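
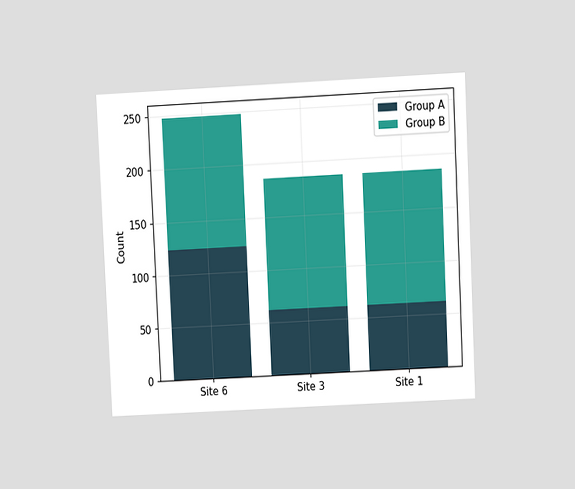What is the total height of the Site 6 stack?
248

The chart is tilted about 3° counter-clockwise and viewed at a slight angle. The Site 6 stack's top reaches 248 on the y-axis.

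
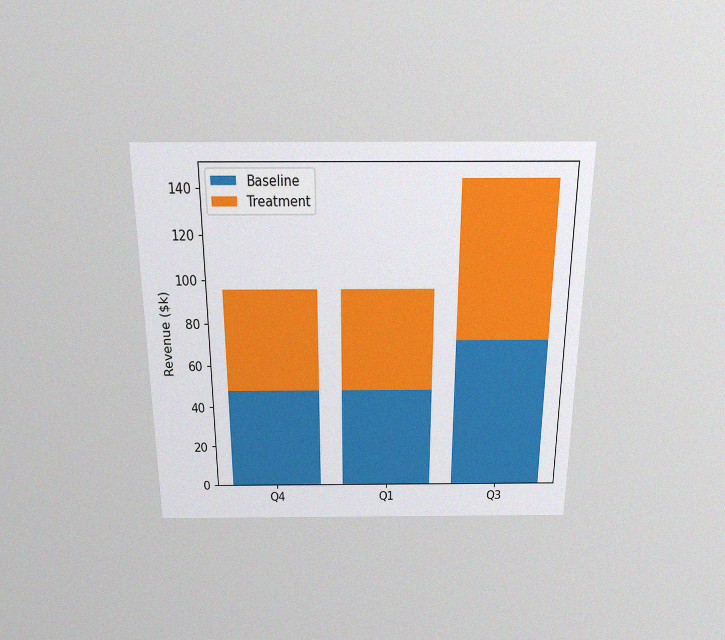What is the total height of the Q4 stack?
The chart is viewed slightly from above, with some photo noise. The Q4 stack's top reaches $96k on the y-axis.

$96k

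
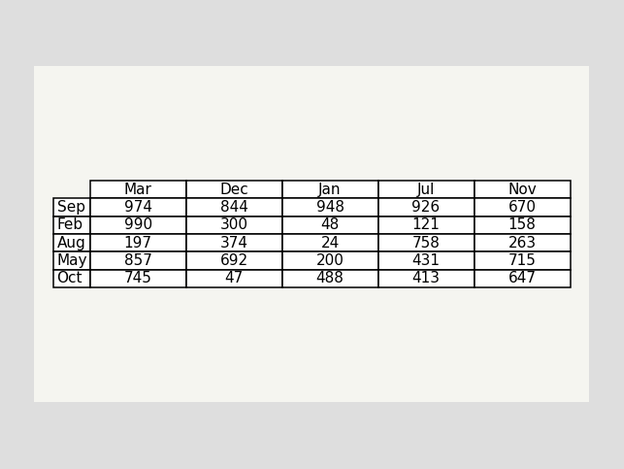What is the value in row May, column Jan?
The (May, Jan) cell reads 200.

200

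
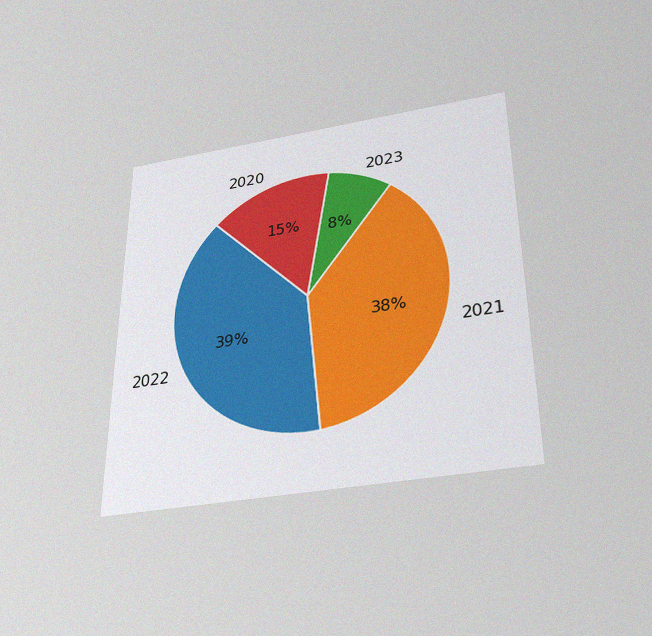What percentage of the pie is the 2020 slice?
15%

The chart is viewed slightly from below, with some photo noise. The 2020 slice takes up 15% of the pie.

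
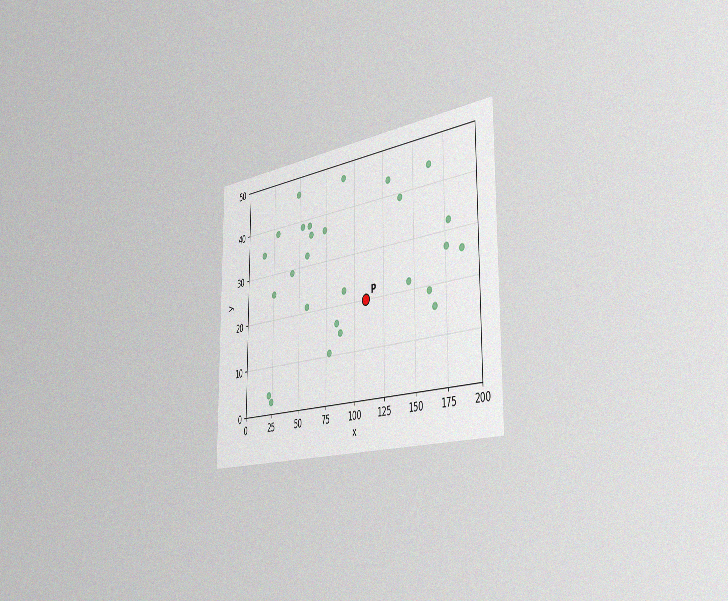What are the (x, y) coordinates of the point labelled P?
The chart is viewed slightly from the right, with some photo noise. Following the gridlines from P to each axis, P sits at (110, 20).

(110, 20)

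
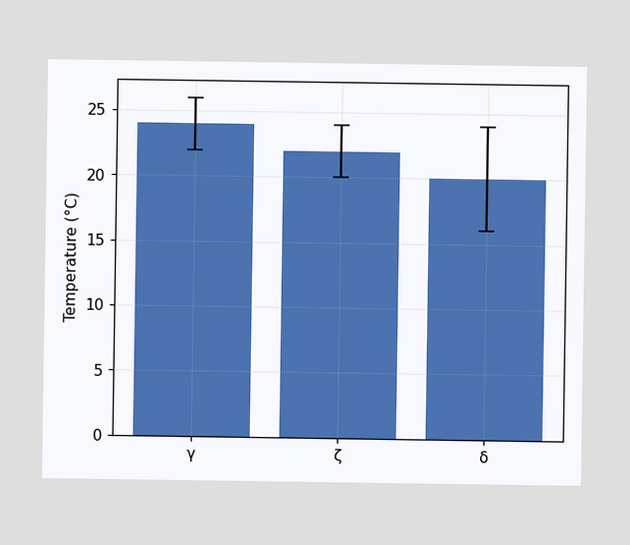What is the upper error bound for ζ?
24°C

The ζ bar's upper whisker reaches 24°C.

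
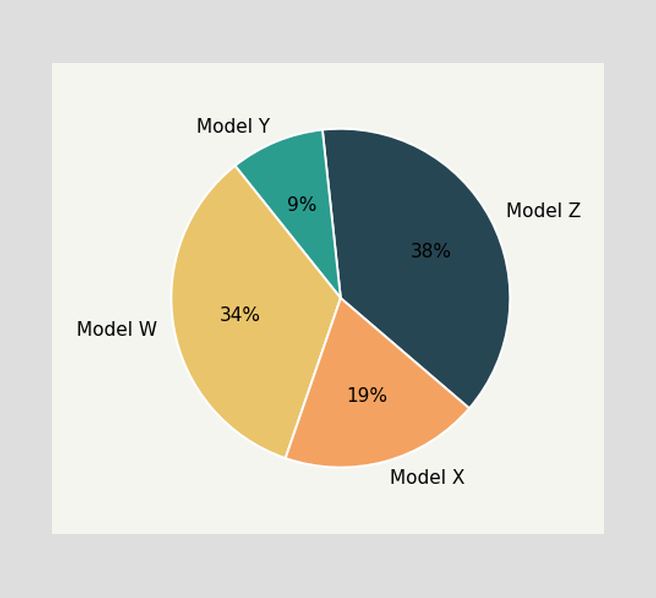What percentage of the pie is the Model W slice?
The Model W slice takes up 34% of the pie.

34%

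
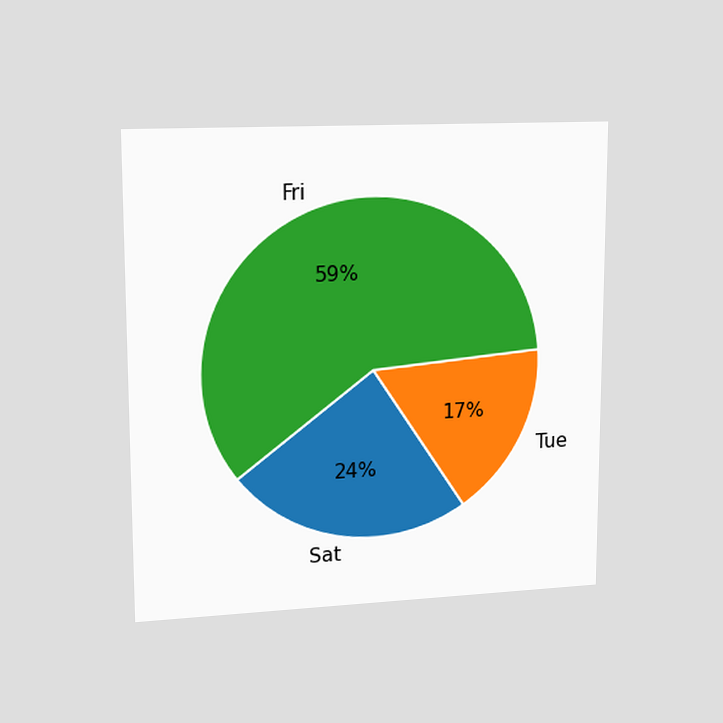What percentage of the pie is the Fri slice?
The chart is viewed at a slight angle. The Fri slice takes up 59% of the pie.

59%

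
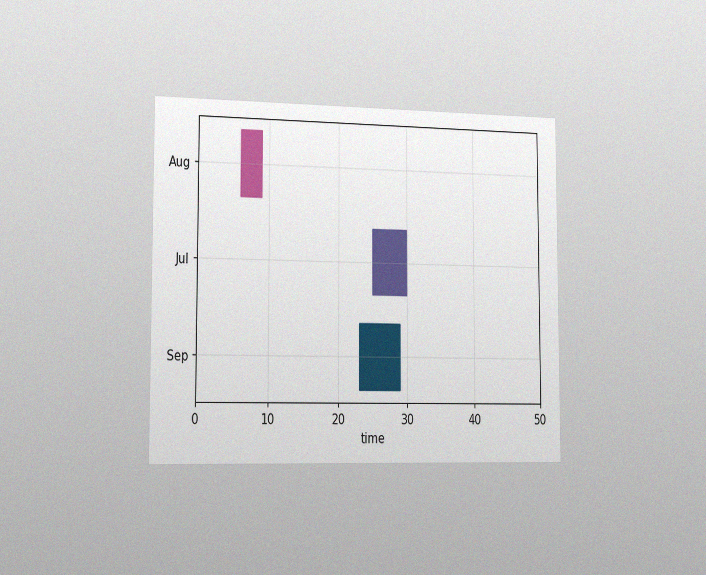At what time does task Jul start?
The chart is viewed slightly from the left, with some photo noise. The Jul bar begins at t=25.

25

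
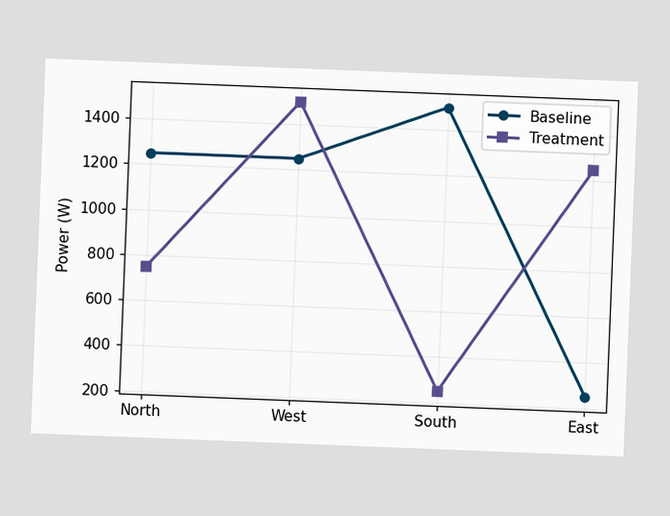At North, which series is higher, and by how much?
Baseline, by 500W

The chart is tilted about 2° clockwise. At North, Baseline sits above the other line by 500W.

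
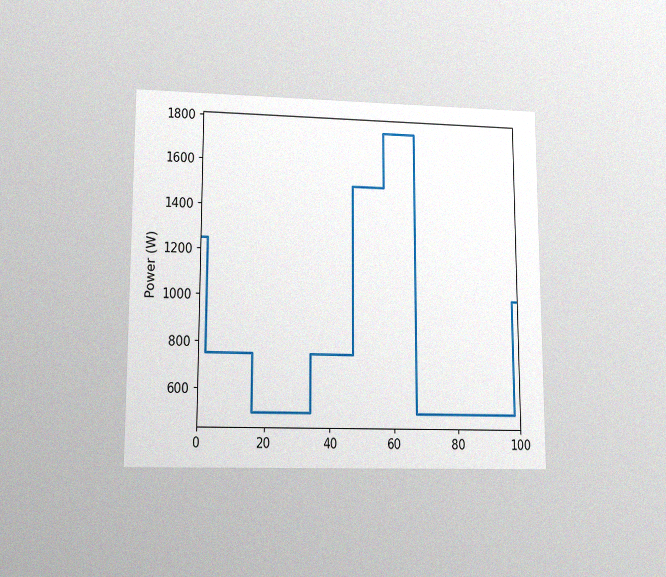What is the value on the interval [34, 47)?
750W

The chart is viewed at a slight angle, with some photo noise. On [34, 47) the step sits at 750W.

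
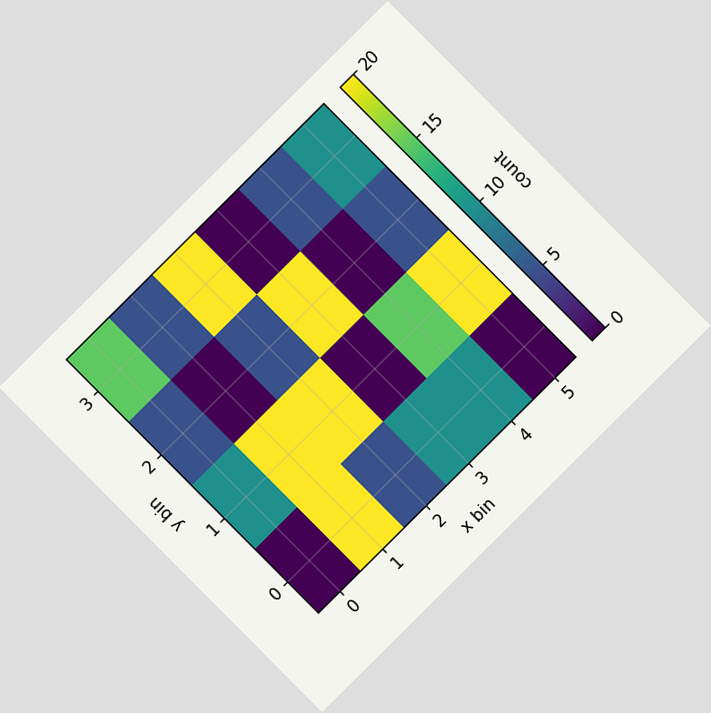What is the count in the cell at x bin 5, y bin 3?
The chart is tilted about 45° counter-clockwise. Matching the cell (5, 3) against the colorbar gives 10.

10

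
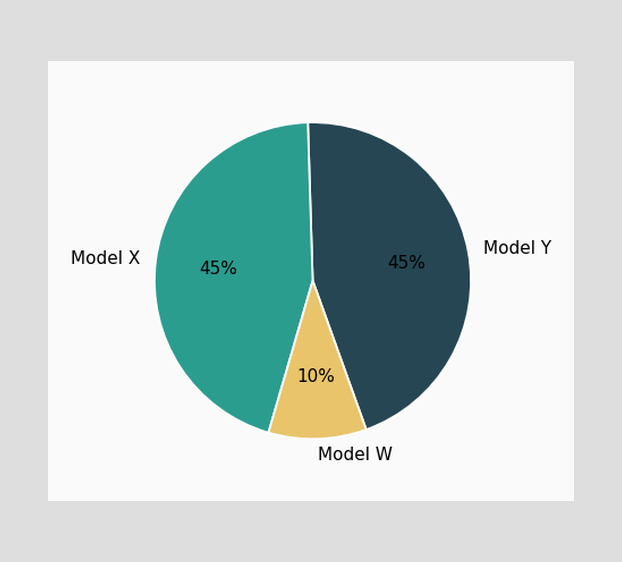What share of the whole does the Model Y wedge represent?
The Model Y slice takes up 45% of the pie.

45%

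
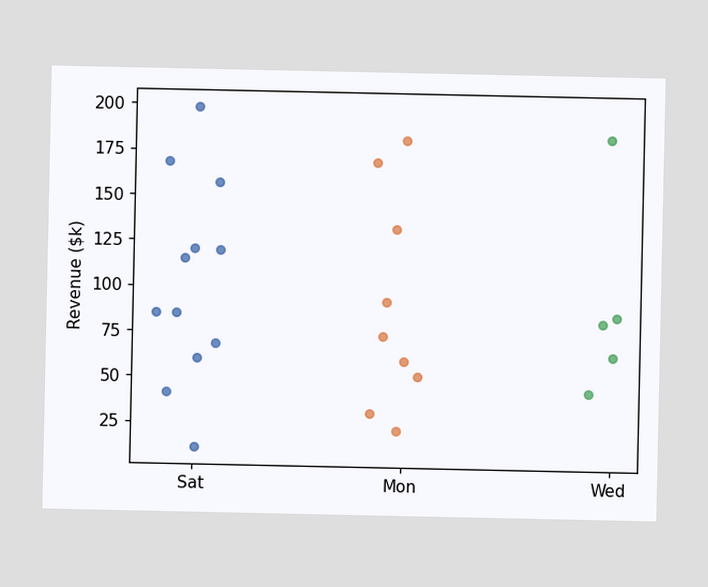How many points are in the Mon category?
9

Counting the markers in the Mon column gives 9.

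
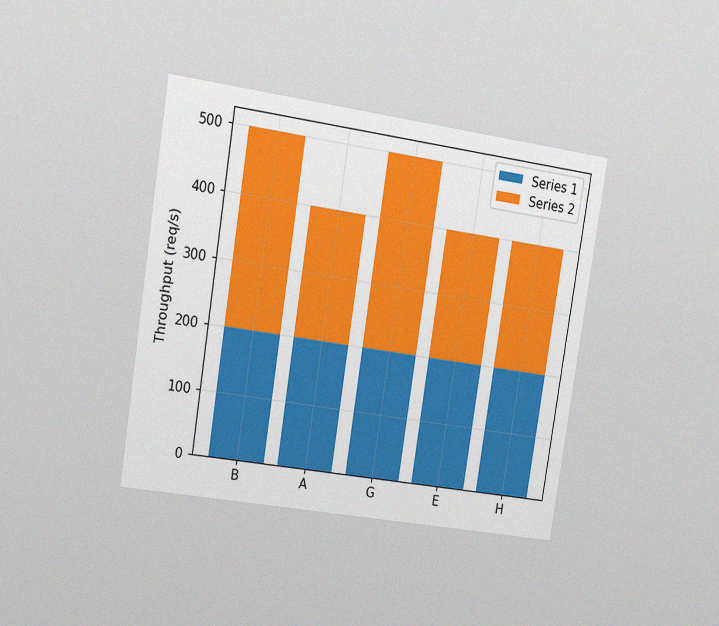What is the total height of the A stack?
The chart is tilted about 9° clockwise and viewed slightly from the left, with some photo noise. The A stack's top reaches 400req/s on the y-axis.

400req/s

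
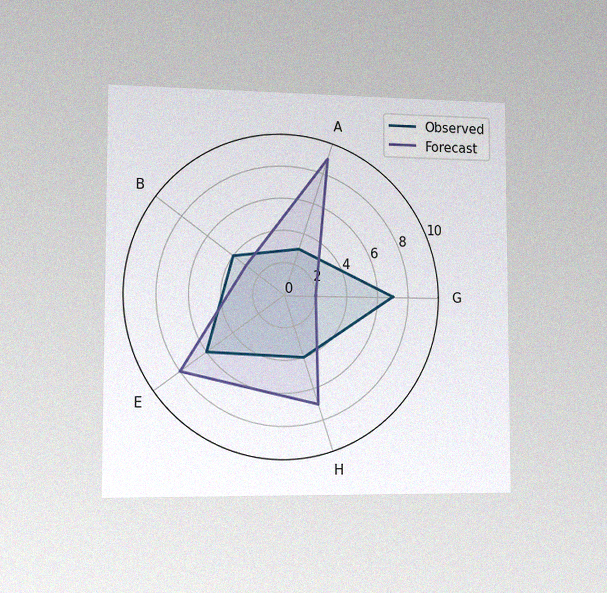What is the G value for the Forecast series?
The chart is viewed slightly from the left, with some photo noise. On the G axis, Forecast reaches 2.

2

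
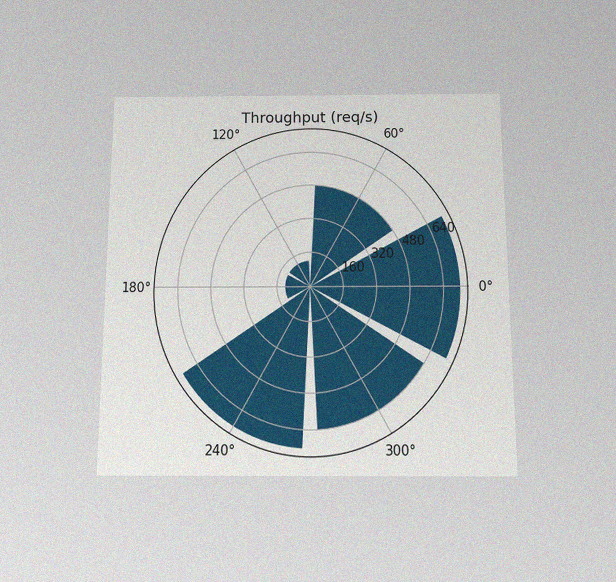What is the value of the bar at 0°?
720req/s

The chart is viewed slightly from below, with some photo noise. The bar at 0° reaches 720req/s on the radial axis.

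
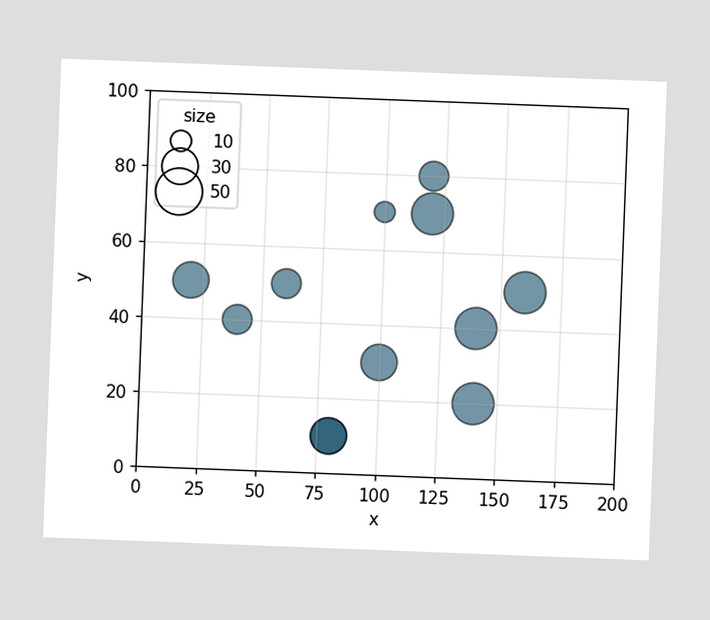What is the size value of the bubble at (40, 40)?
The chart is tilted about 2° clockwise. Matching the bubble at (40, 40) against the size legend gives 20.

20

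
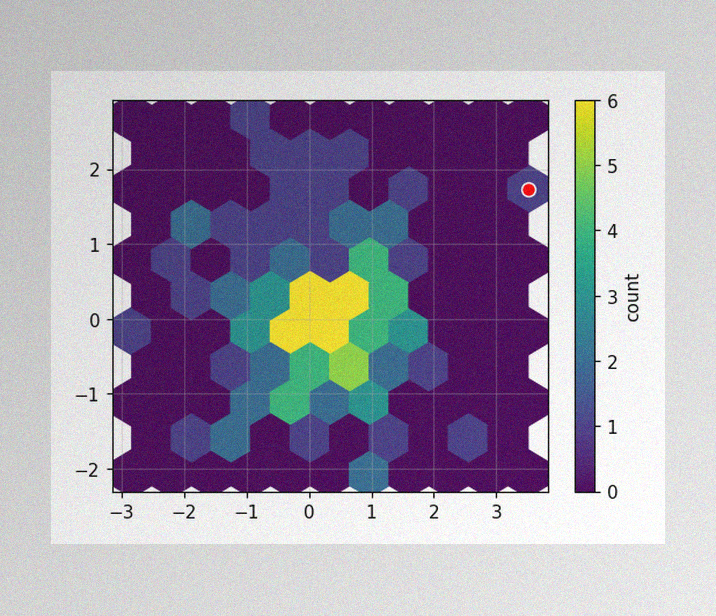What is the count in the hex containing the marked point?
1

The image has some photo noise and uneven lighting. The marked hex reads 1 on the colorbar.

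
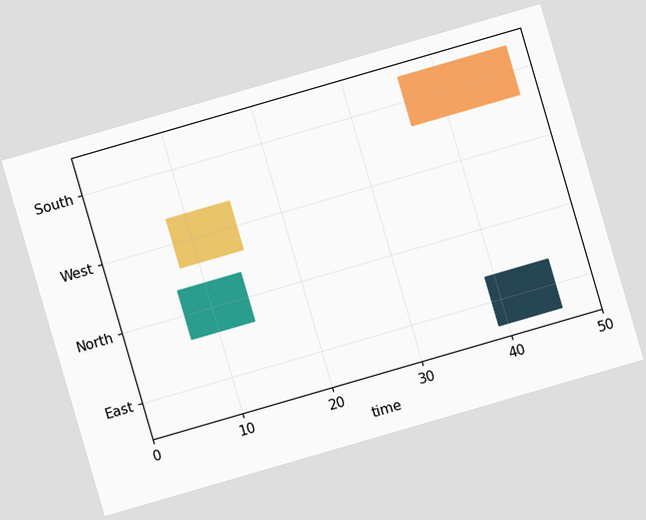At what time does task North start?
The chart is tilted about 16° counter-clockwise. The North bar begins at t=7.

7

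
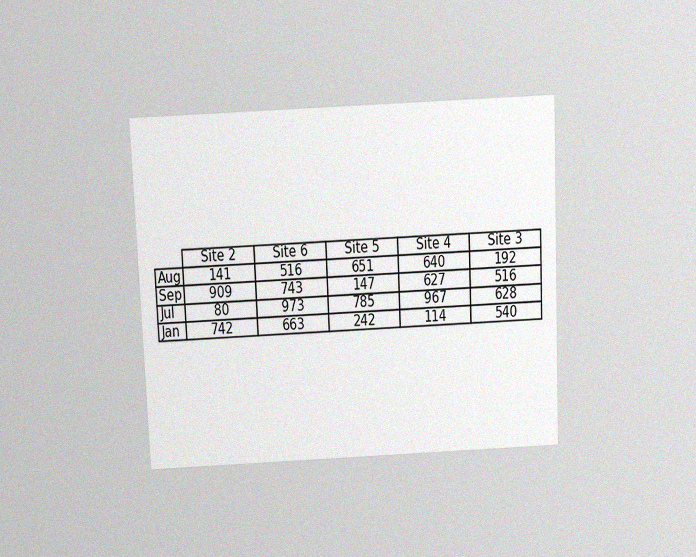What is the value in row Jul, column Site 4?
The chart is tilted about 3° counter-clockwise and viewed slightly from above, with some photo noise. The (Jul, Site 4) cell reads 967.

967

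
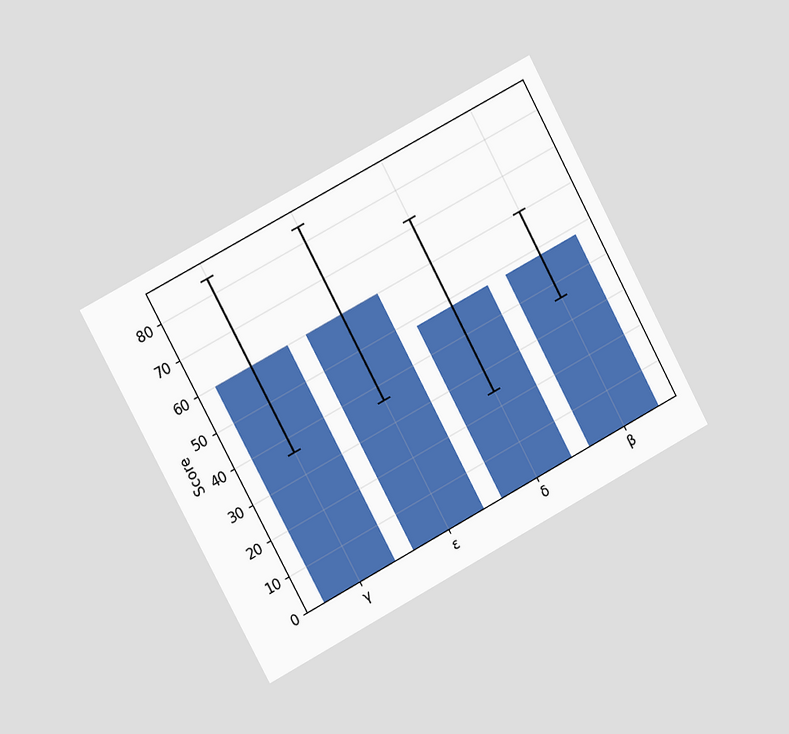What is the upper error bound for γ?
84

The chart is tilted about 28° counter-clockwise and viewed slightly from the left. The γ bar's upper whisker reaches 84.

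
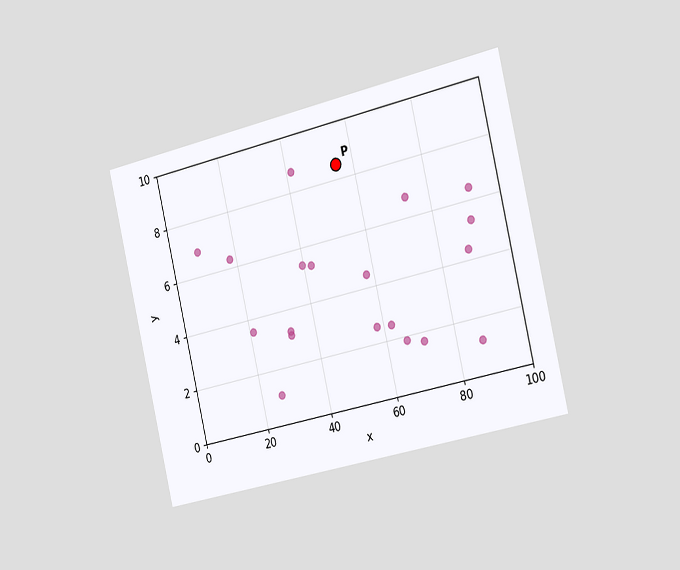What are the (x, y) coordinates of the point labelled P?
(55, 8.5)

The chart is tilted about 13° counter-clockwise and viewed slightly from the right. Following the gridlines from P to each axis, P sits at (55, 8.5).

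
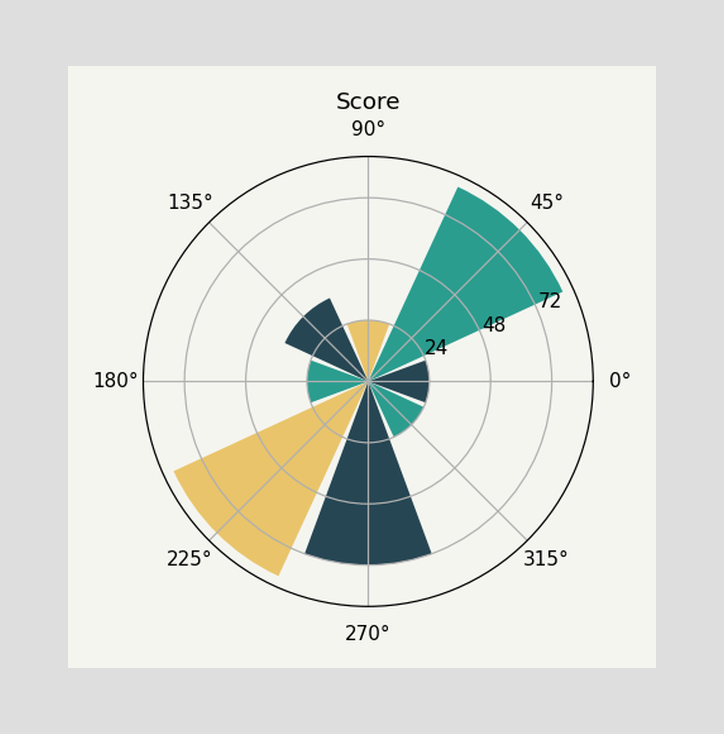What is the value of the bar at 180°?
The bar at 180° reaches 24 on the radial axis.

24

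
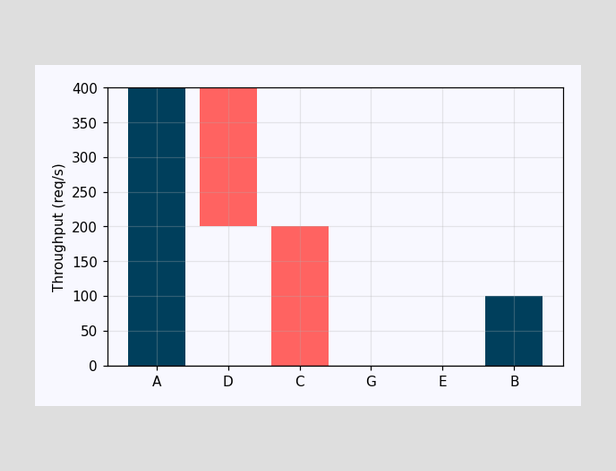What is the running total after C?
0req/s

After C the running total reaches 0req/s.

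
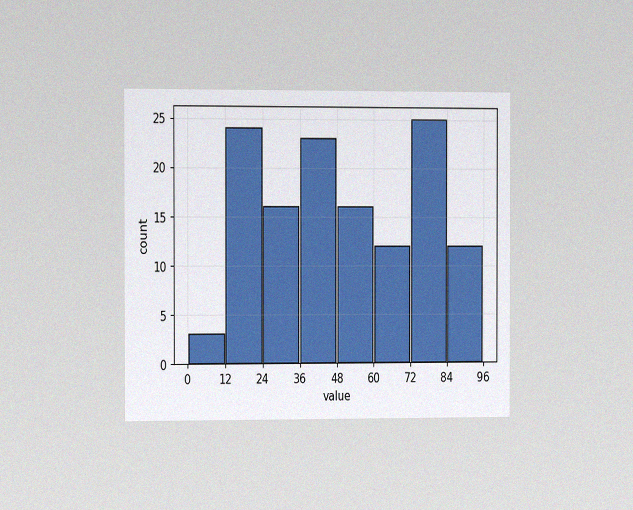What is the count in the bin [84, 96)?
The chart is viewed slightly from the left, with some photo noise. The [84, 96) bin has height 12.

12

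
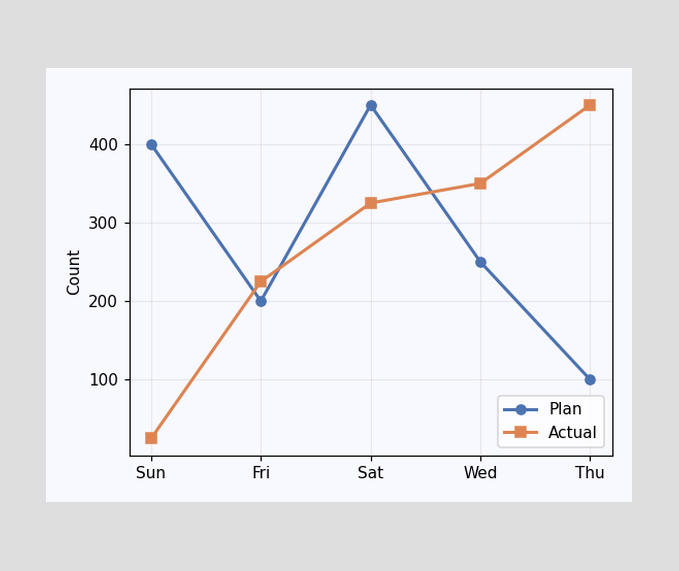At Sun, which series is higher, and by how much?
At Sun, Plan sits above the other line by 375.

Plan, by 375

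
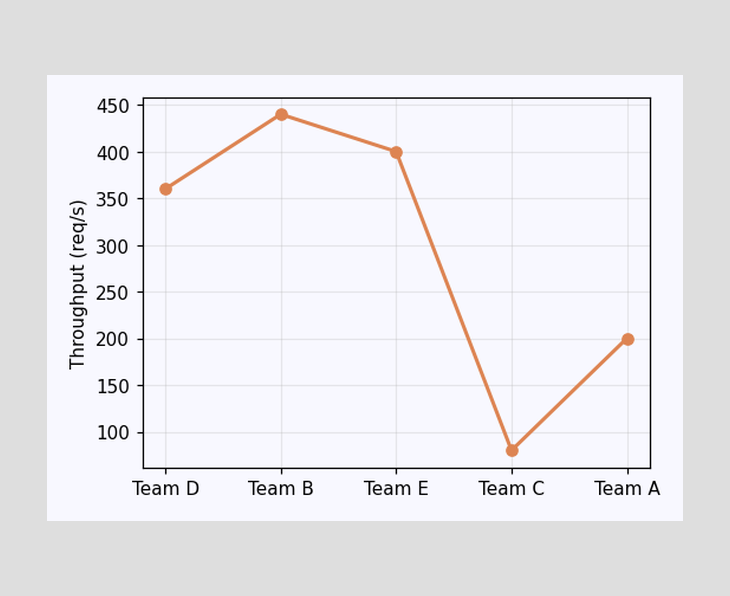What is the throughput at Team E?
400req/s

At Team E, the line is at 400req/s.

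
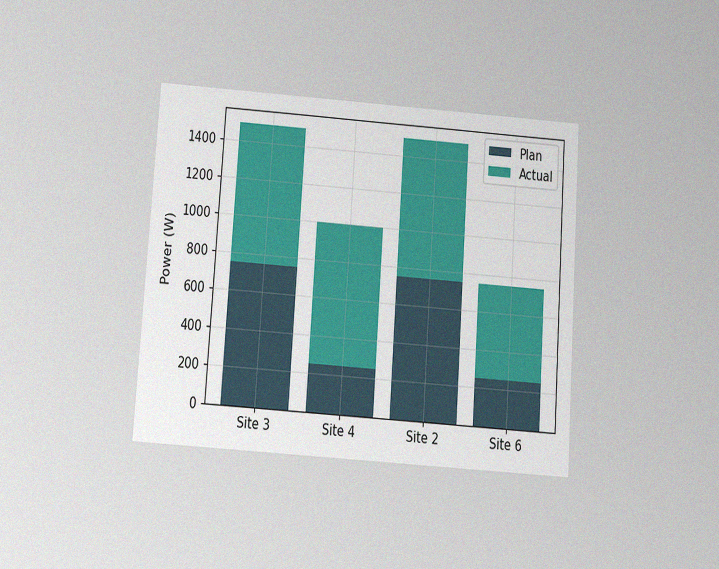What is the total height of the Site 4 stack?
The chart is tilted about 4° clockwise and viewed at a slight angle, with some photo noise. The Site 4 stack's top reaches 1000W on the y-axis.

1000W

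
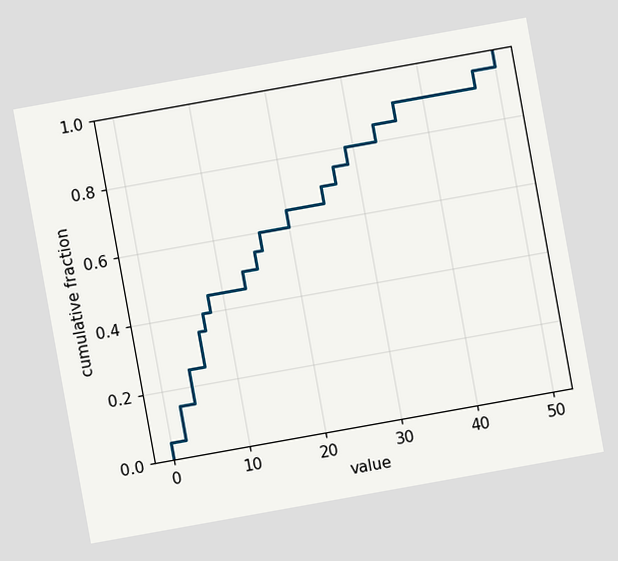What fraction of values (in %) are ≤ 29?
80%

The chart is tilted about 10° counter-clockwise. At x=29 the ECDF step is at 80%.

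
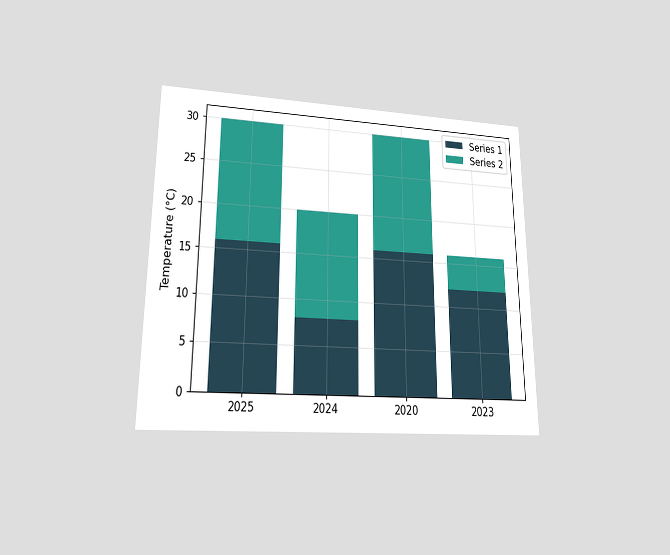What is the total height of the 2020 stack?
30°C

The chart is viewed at a slight angle. The 2020 stack's top reaches 30°C on the y-axis.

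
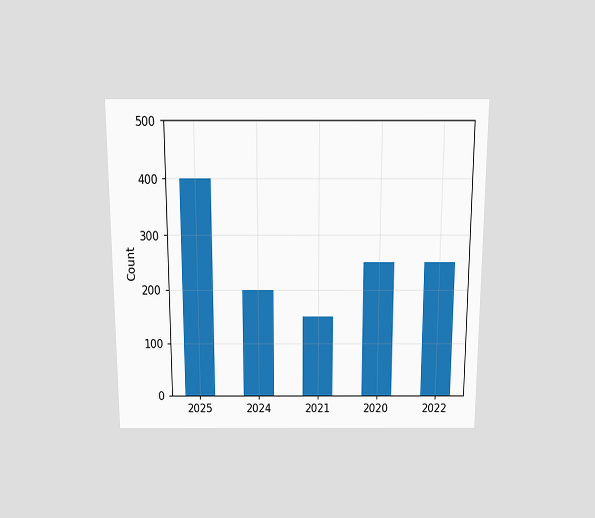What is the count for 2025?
The chart is viewed slightly from above. Reading along the chart's y-axis, the 2025 bar reaches 400.

400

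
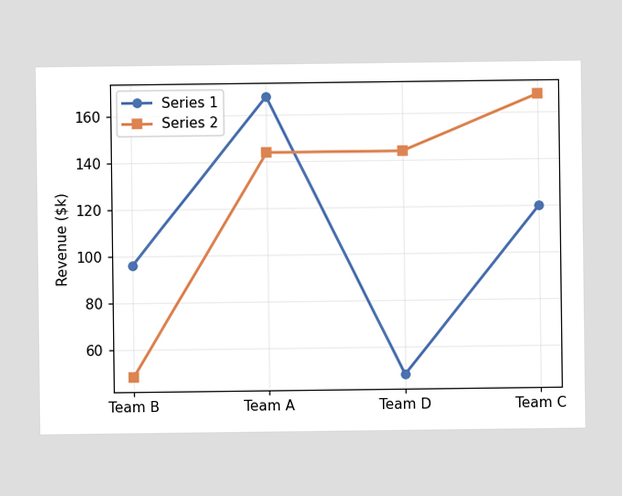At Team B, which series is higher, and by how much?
At Team B, Series 1 sits above the other line by $48k.

Series 1, by $48k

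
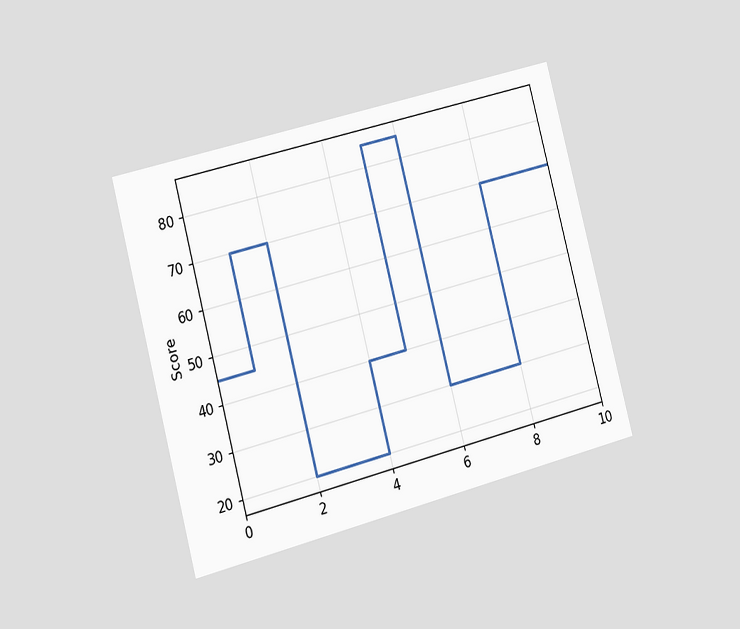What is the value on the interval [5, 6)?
The chart is tilted about 15° counter-clockwise and viewed slightly from the left. On [5, 6) the step sits at 85.

85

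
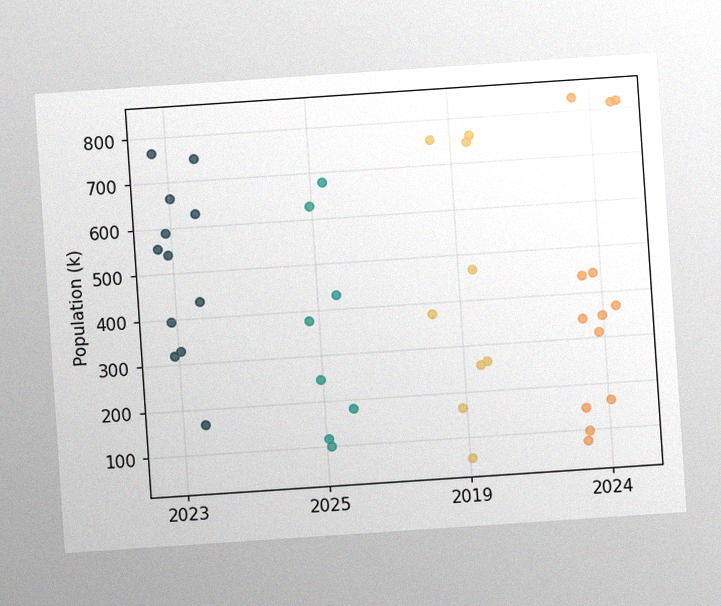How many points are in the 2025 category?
The chart is tilted about 4° counter-clockwise, with some photo noise. Counting the markers in the 2025 column gives 8.

8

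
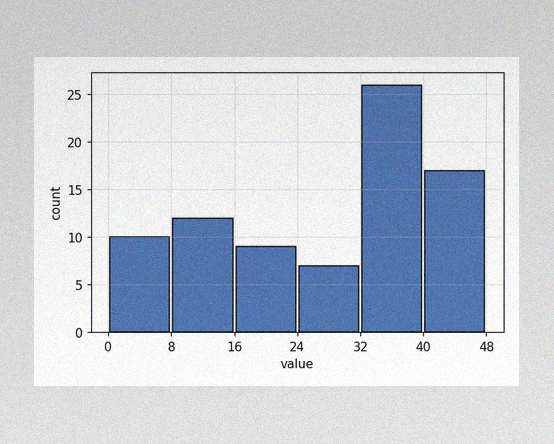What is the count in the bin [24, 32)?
7

The image has some photo noise and uneven lighting. The [24, 32) bin has height 7.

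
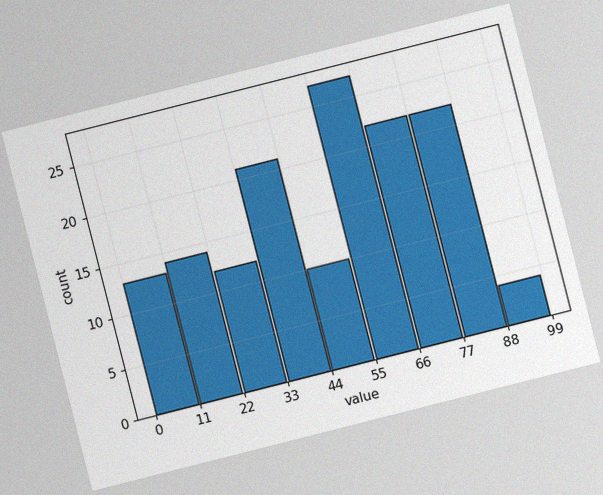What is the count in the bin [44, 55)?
The chart is tilted about 14° counter-clockwise, with some photo noise. The [44, 55) bin has height 10.

10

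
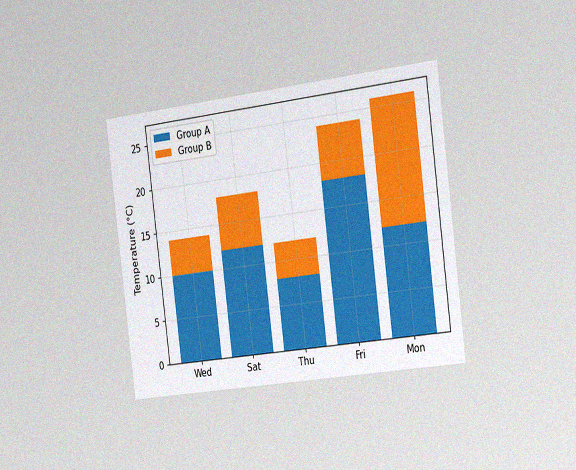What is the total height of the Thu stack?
12°C

The chart is tilted about 7° counter-clockwise and viewed slightly from the right, with some photo noise. The Thu stack's top reaches 12°C on the y-axis.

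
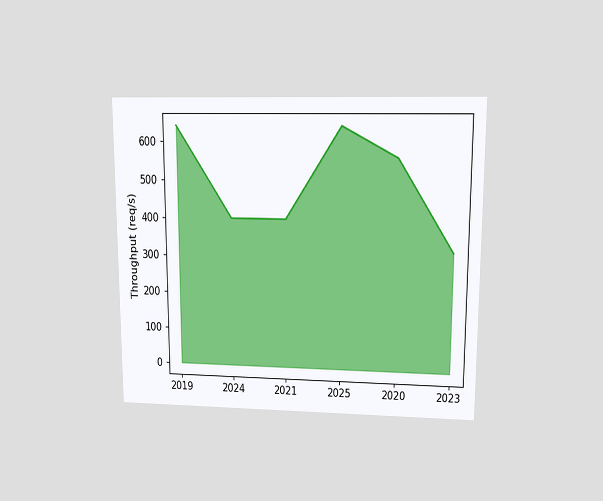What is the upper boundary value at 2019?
The chart is viewed at a slight angle. At 2019 the upper boundary is at 640req/s.

640req/s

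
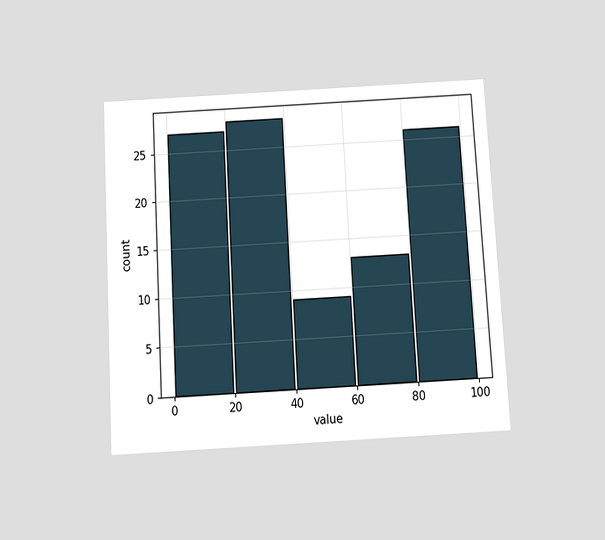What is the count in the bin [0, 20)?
The chart is tilted about 3° counter-clockwise and viewed slightly from below. The [0, 20) bin has height 27.

27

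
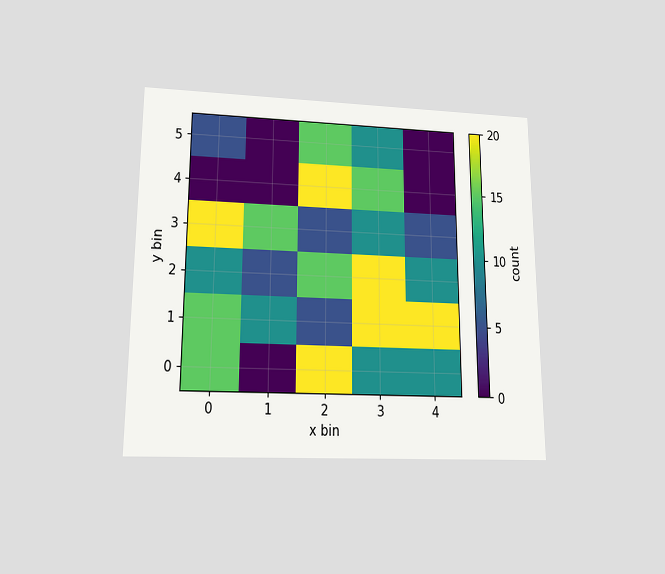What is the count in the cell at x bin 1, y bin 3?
The chart is viewed slightly from below. Matching the cell (1, 3) against the colorbar gives 15.

15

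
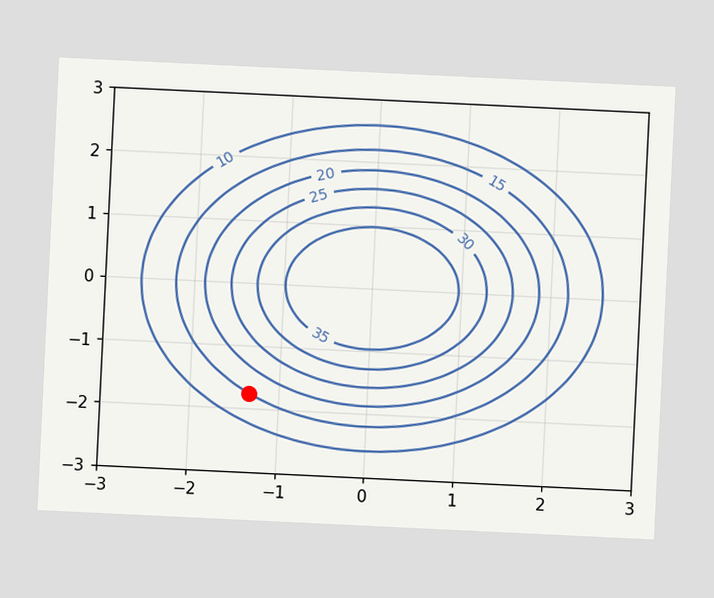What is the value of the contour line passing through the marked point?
The chart is tilted about 3° clockwise. The marked point sits on the contour labelled 15.

15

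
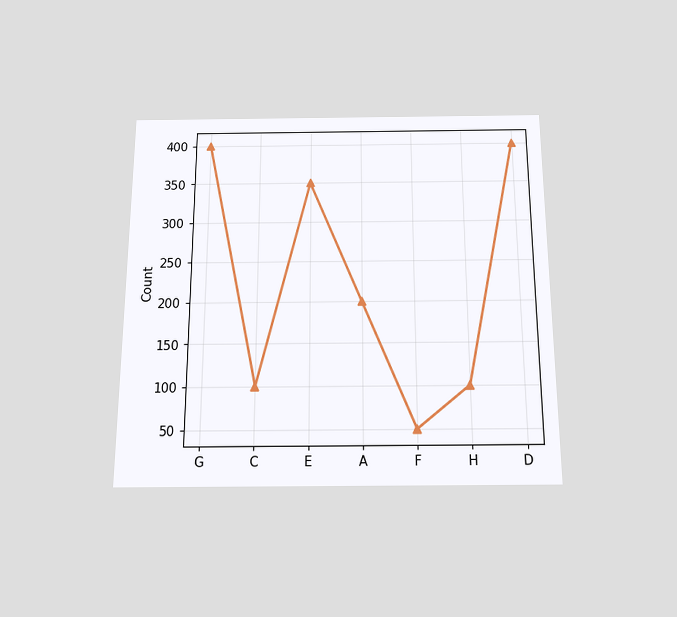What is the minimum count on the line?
The chart is viewed slightly from below. The lowest point is at F, and reading across to the y-axis gives 50.

50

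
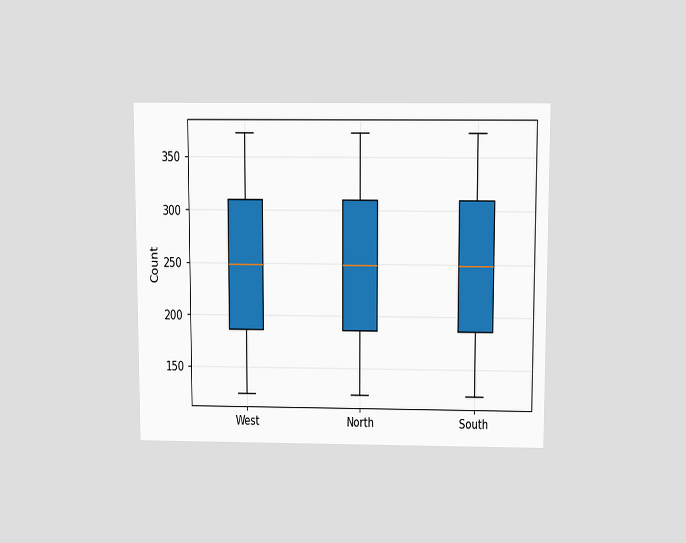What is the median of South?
248

The chart is viewed slightly from above. The median line in the South box sits at 248.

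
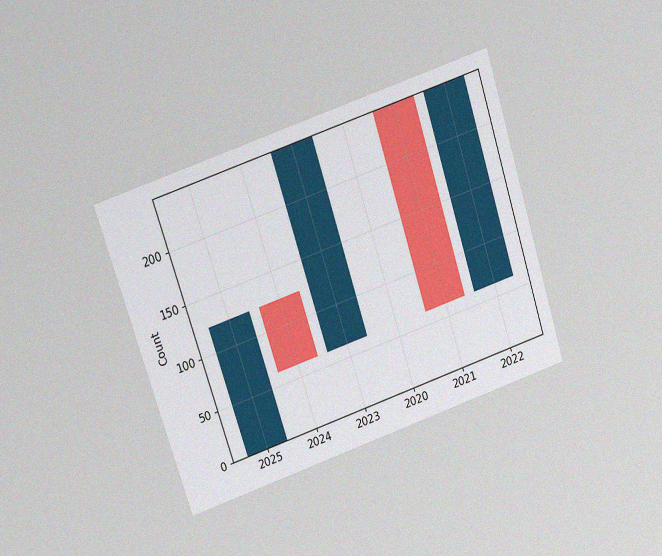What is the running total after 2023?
The chart is tilted about 18° counter-clockwise and viewed at a slight angle, with some photo noise. After 2023 the running total reaches 248.

248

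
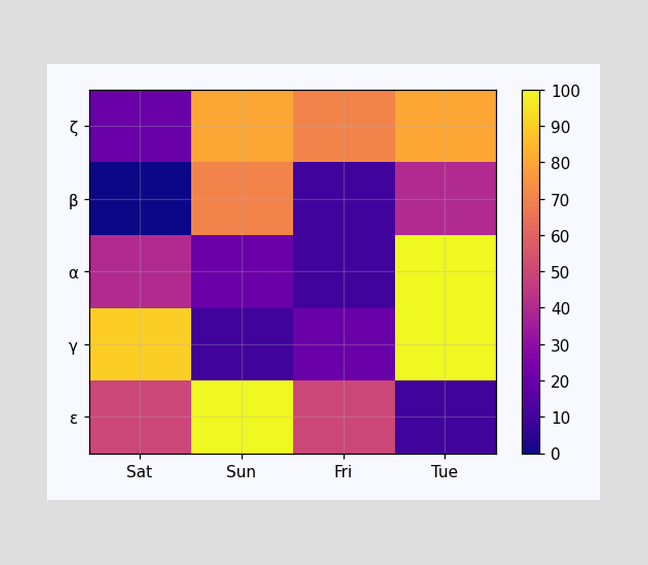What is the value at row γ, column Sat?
90

Matching cell (γ, Sat) against the colorbar gives 90.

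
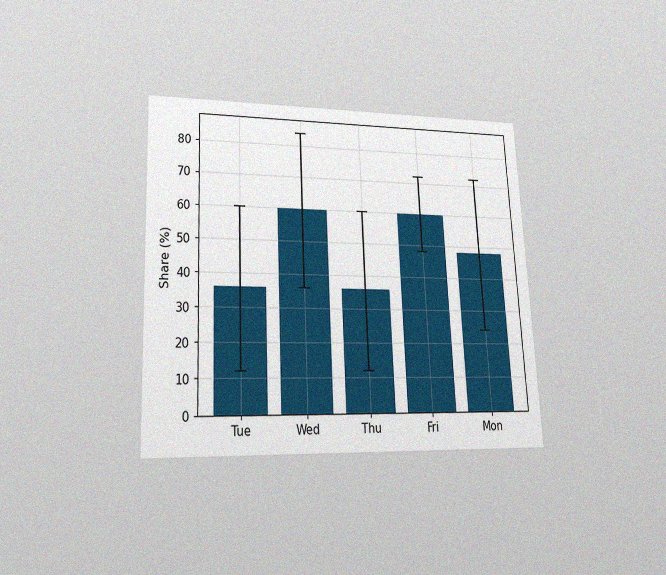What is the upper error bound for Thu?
The chart is tilted about 3° counter-clockwise and viewed at a slight angle, with some photo noise. The Thu bar's upper whisker reaches 60%.

60%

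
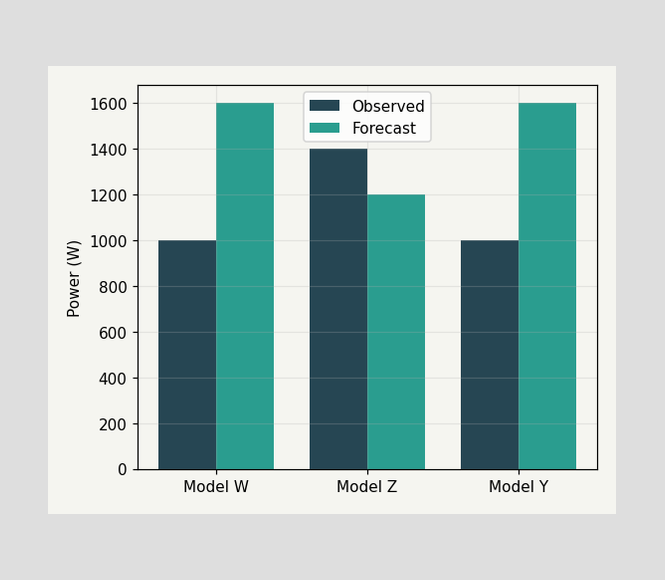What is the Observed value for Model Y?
1000W

The Observed bar at Model Y reaches 1000W on the y-axis.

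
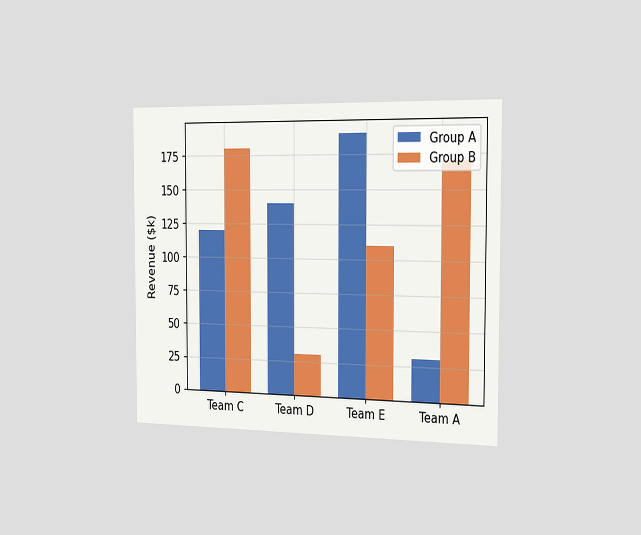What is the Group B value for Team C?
The chart is viewed slightly from the right. The Group B bar at Team C reaches $180k on the y-axis.

$180k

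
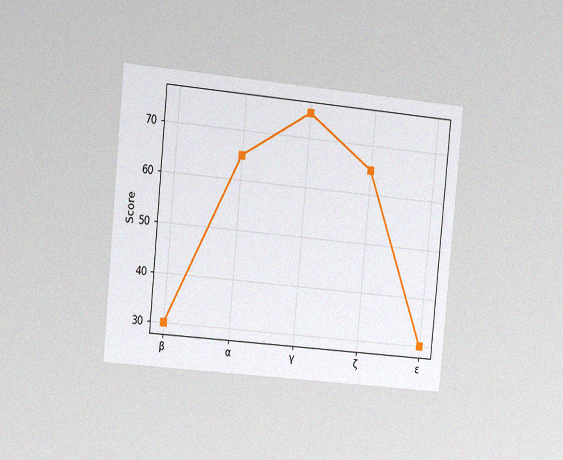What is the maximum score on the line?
75

The chart is tilted about 5° clockwise and viewed slightly from the left, with some photo noise. The highest point is at γ, and reading across to the y-axis gives 75.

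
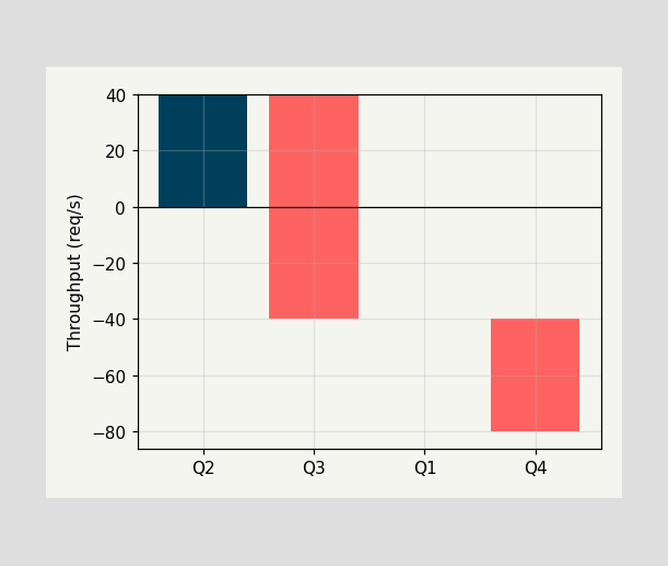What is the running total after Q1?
-40req/s

After Q1 the running total reaches -40req/s.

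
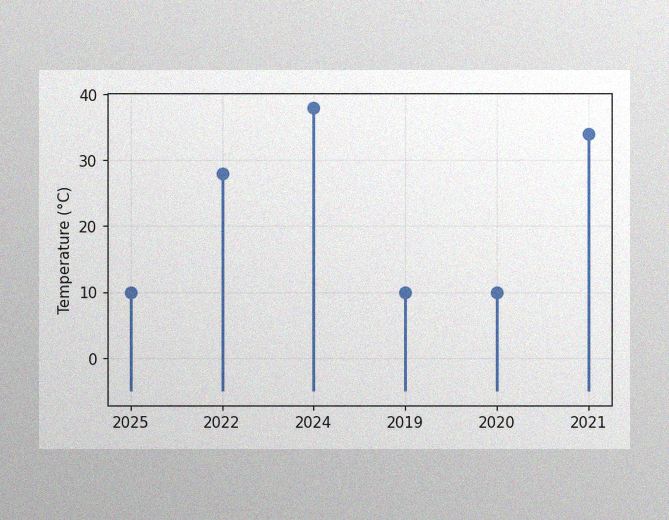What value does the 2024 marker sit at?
The image has some photo noise and uneven lighting. The 2024 marker sits at 38°C.

38°C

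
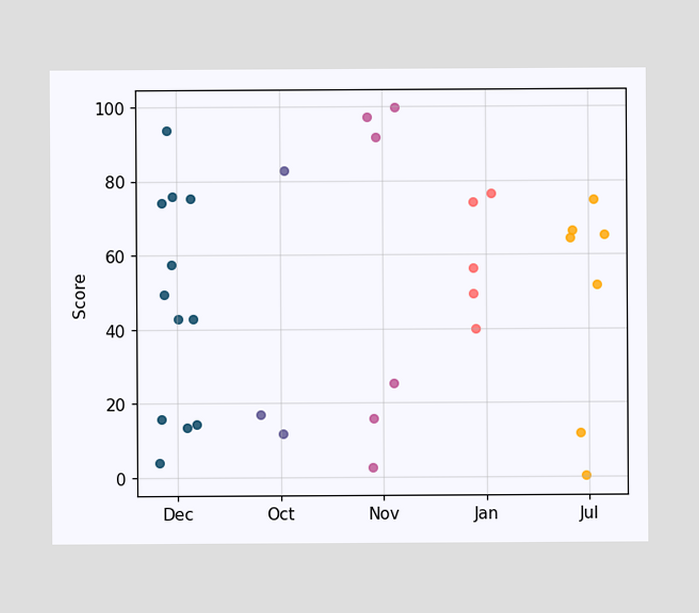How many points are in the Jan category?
Counting the markers in the Jan column gives 5.

5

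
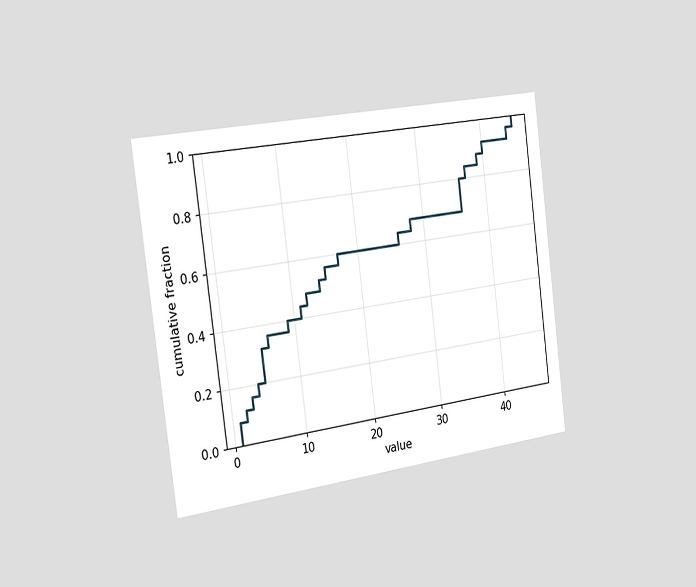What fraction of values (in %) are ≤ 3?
The chart is tilted about 7° counter-clockwise and viewed slightly from the left. At x=3 the ECDF step is at 16%.

16%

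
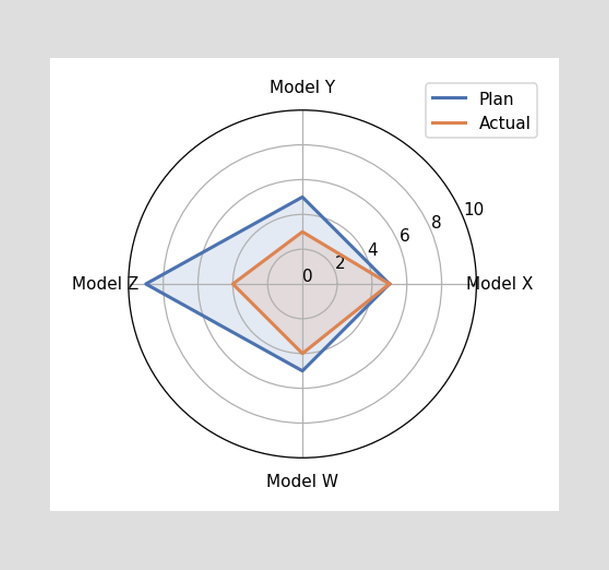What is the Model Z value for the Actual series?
4

On the Model Z axis, Actual reaches 4.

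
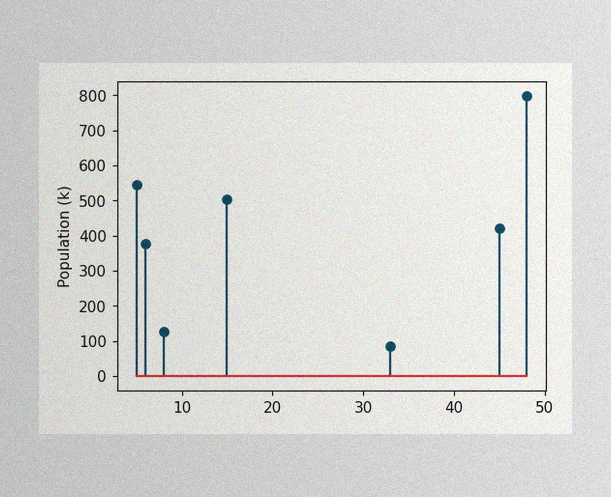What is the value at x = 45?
420k

The image has some photo noise and uneven lighting. The stem at x=45 reaches 420k.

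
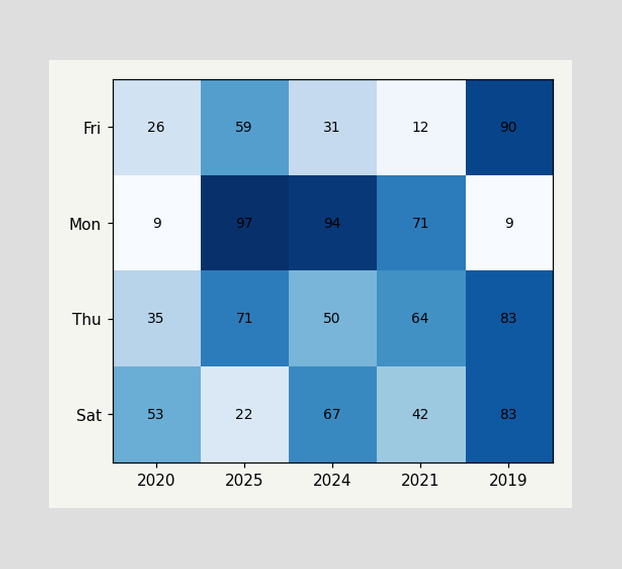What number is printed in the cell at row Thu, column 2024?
50

The (Thu, 2024) cell reads 50.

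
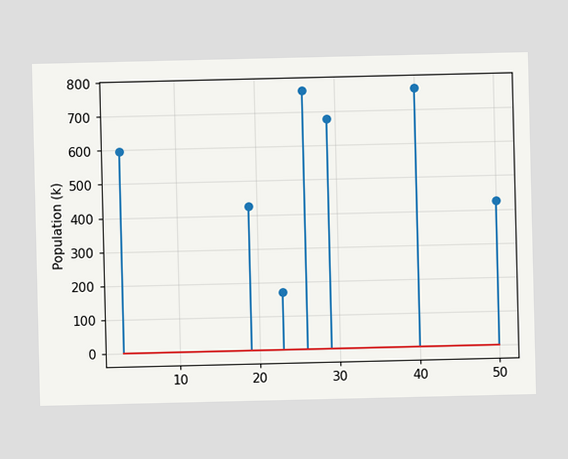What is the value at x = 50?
The stem at x=50 reaches 425k.

425k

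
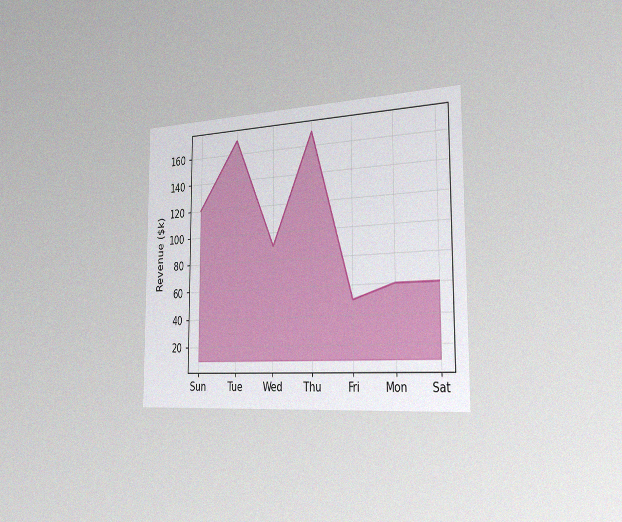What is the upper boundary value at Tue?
$170k

The chart is viewed slightly from the right, with some photo noise. At Tue the upper boundary is at $170k.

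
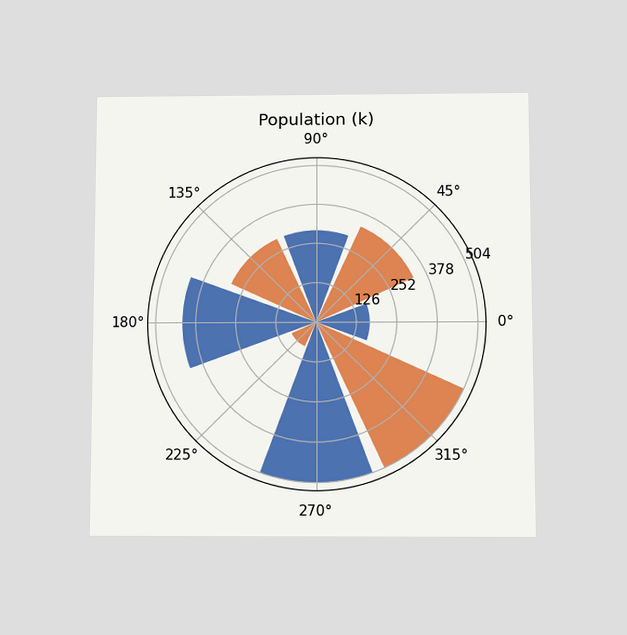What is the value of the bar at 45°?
336k

The chart is viewed slightly from below. The bar at 45° reaches 336k on the radial axis.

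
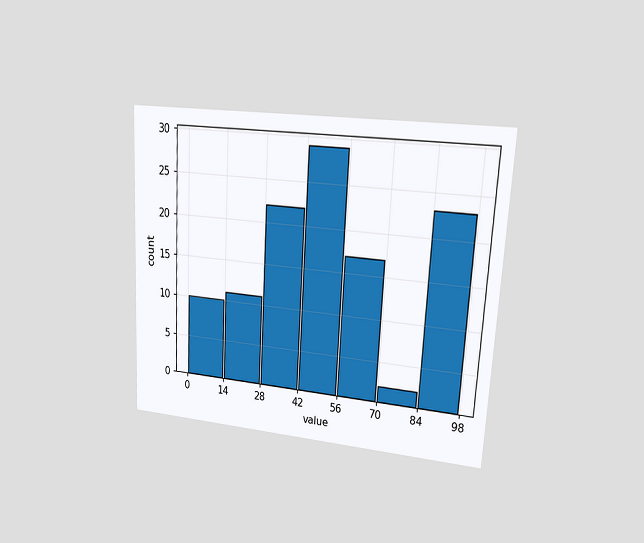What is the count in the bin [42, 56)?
29

The chart is tilted about 3° clockwise and viewed at a slight angle. The [42, 56) bin has height 29.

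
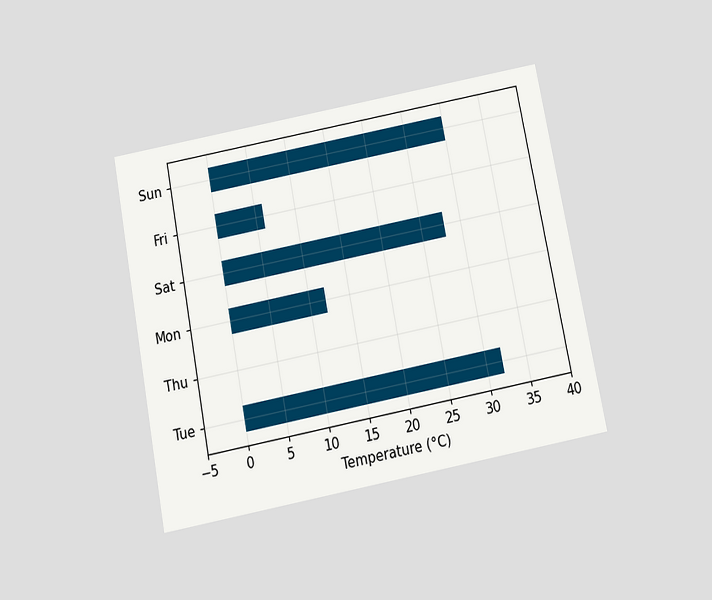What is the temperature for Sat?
The chart is tilted about 11° counter-clockwise and viewed slightly from below. Reading along the chart's x-axis, the Sat bar reaches 28°C.

28°C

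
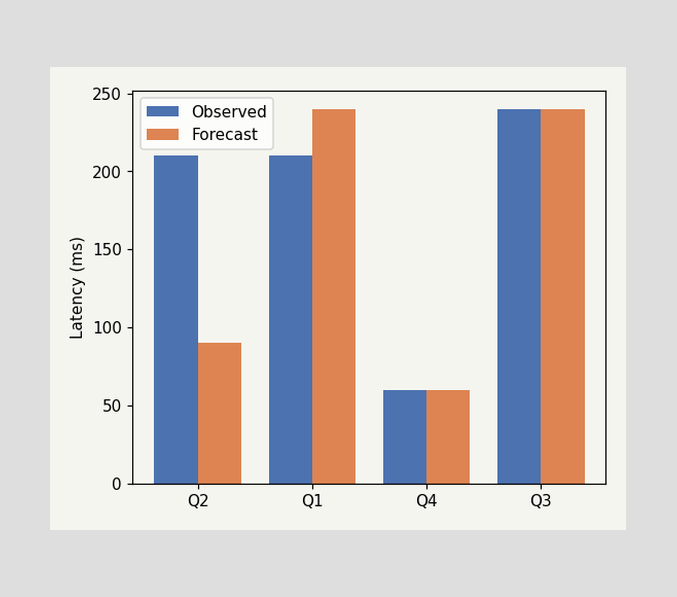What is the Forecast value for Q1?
240ms

The Forecast bar at Q1 reaches 240ms on the y-axis.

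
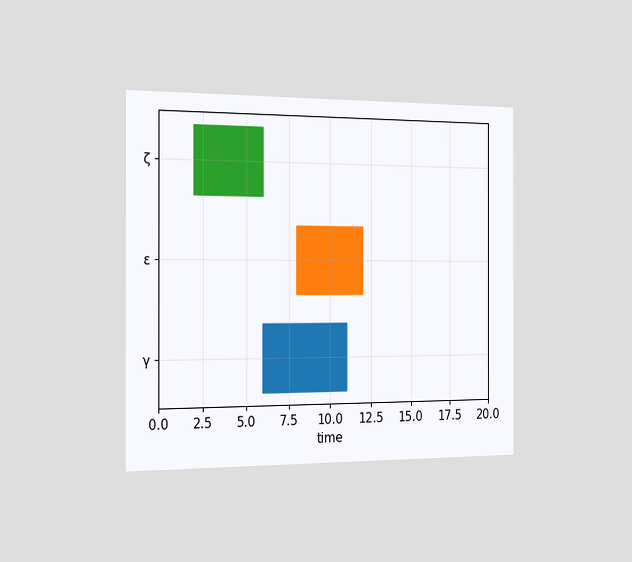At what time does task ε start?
8

The chart is viewed slightly from the left. The ε bar begins at t=8.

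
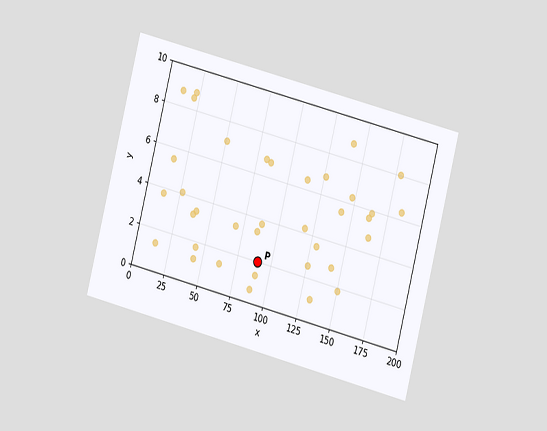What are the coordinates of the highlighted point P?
(90, 2)

The chart is tilted about 14° clockwise and viewed slightly from the right. Following the gridlines from P to each axis, P sits at (90, 2).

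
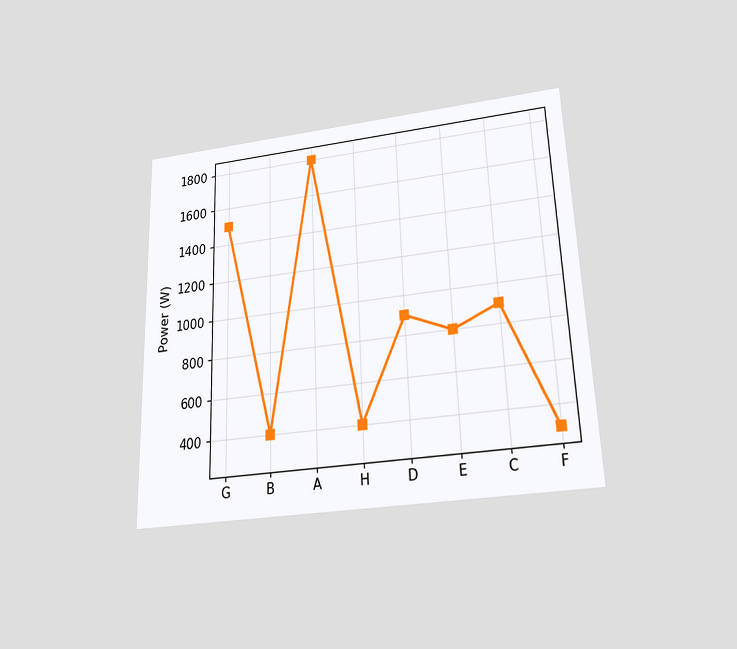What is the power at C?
The chart is tilted about 2° counter-clockwise and viewed slightly from below. At C, the line is at 900W.

900W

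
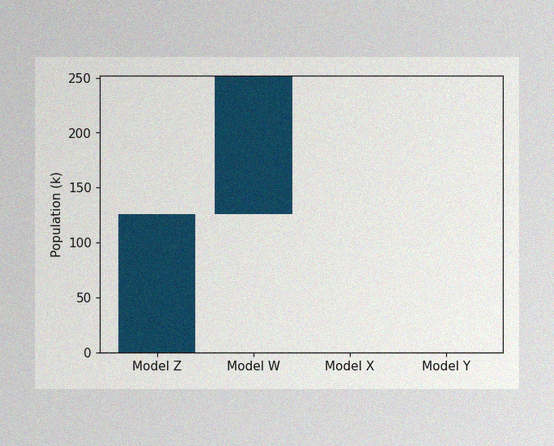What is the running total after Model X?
252k

The image has some photo noise and uneven lighting. After Model X the running total reaches 252k.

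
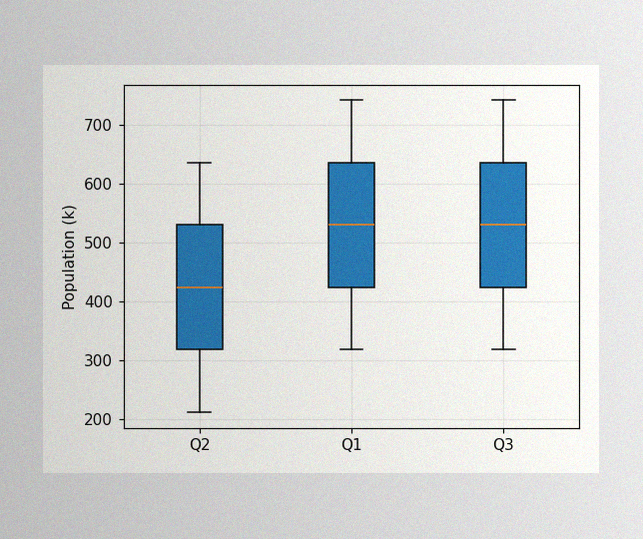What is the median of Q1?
530k

The image has some photo noise and uneven lighting. The median line in the Q1 box sits at 530k.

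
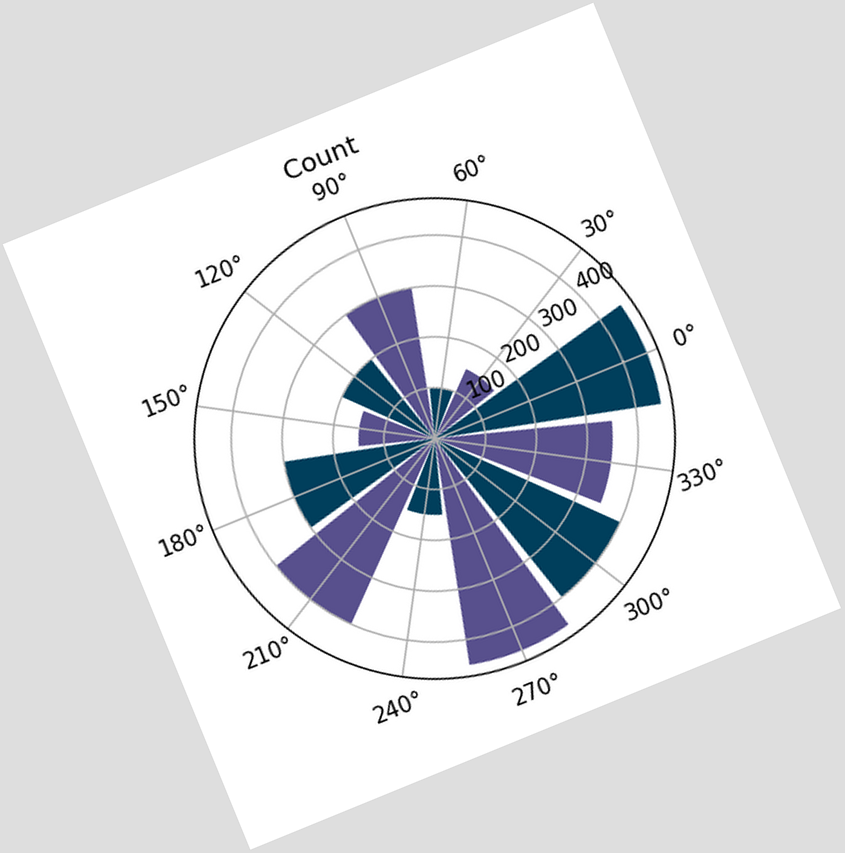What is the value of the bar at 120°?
200

The chart is tilted about 22° counter-clockwise. The bar at 120° reaches 200 on the radial axis.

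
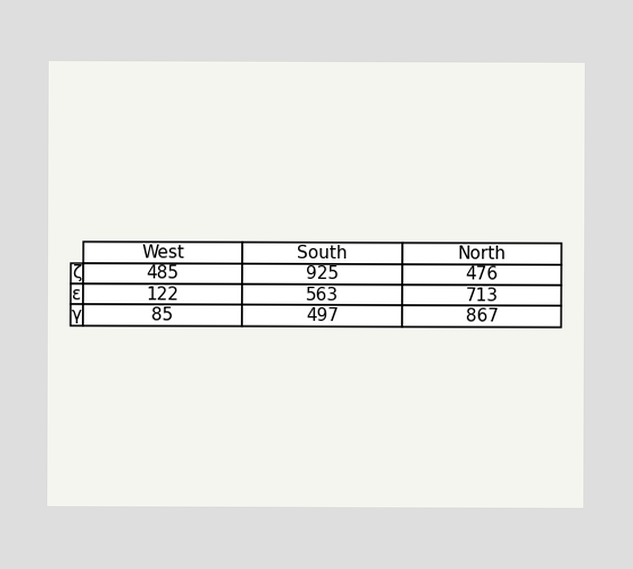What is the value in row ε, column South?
The (ε, South) cell reads 563.

563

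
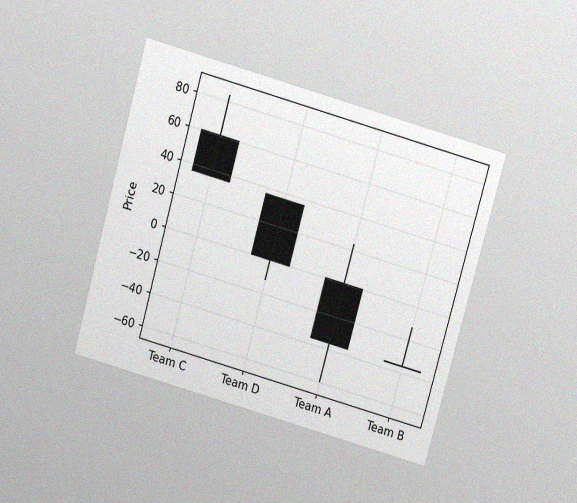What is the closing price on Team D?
0

The chart is tilted about 16° clockwise and viewed at a slight angle, with some photo noise. The Team D candle closes at 0.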